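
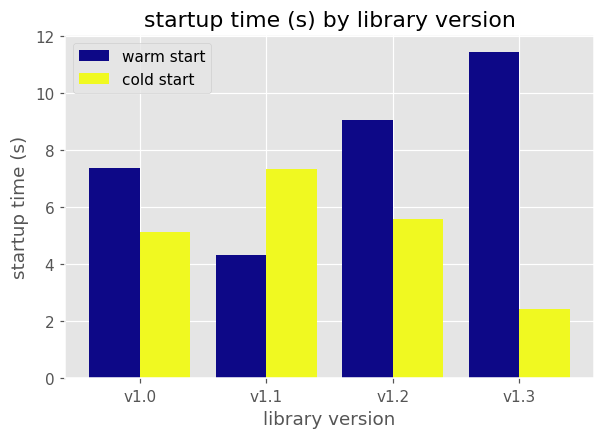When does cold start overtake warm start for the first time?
v1.1

v1.0: cold start ≈ 5 vs warm start ≈ 7 (not yet); v1.1: cold start ≈ 7 vs warm start ≈ 4 (first crossover).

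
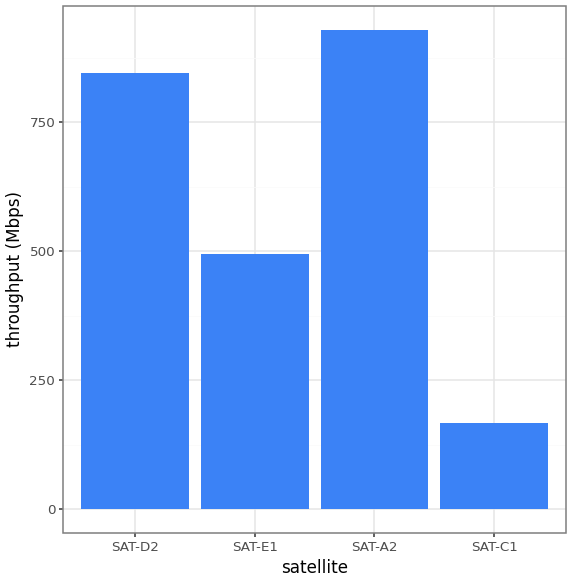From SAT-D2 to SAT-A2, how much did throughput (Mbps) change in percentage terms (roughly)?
≈ +12.5%

SAT-D2 ≈ 800, SAT-A2 ≈ 900; (900 − 800) / 800 ≈ +12.5%.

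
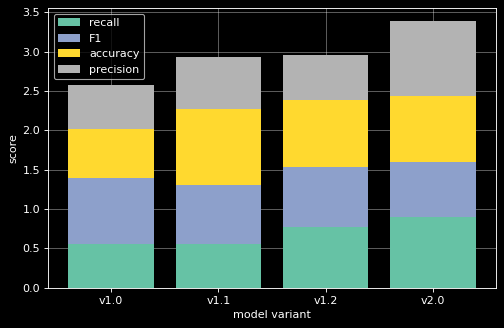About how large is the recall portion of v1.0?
≈ 0.5

recall top ≈ 0.5, bottom ≈ 0.0; segment ≈ 0.5.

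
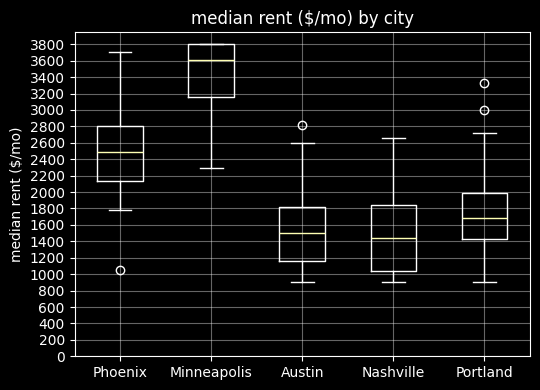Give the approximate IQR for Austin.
Q3 ≈ 1800, Q1 ≈ 1200; IQR ≈ 600.

≈ 600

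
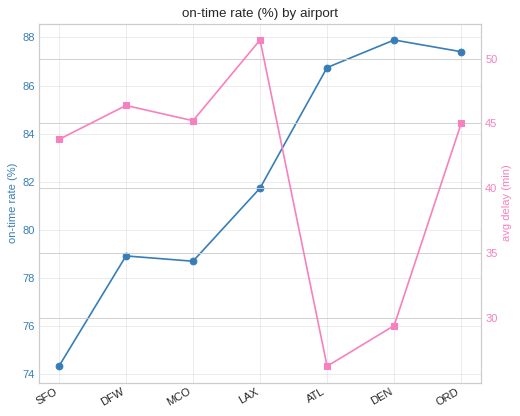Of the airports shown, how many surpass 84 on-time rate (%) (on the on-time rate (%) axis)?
3

Above 84: ATL, DEN, ORD.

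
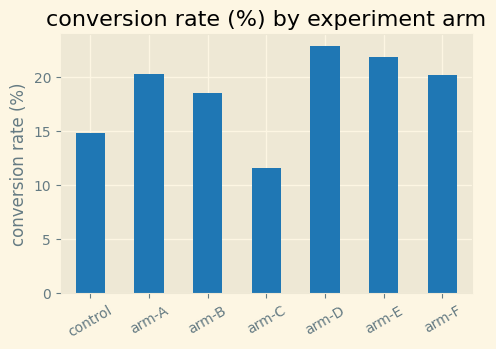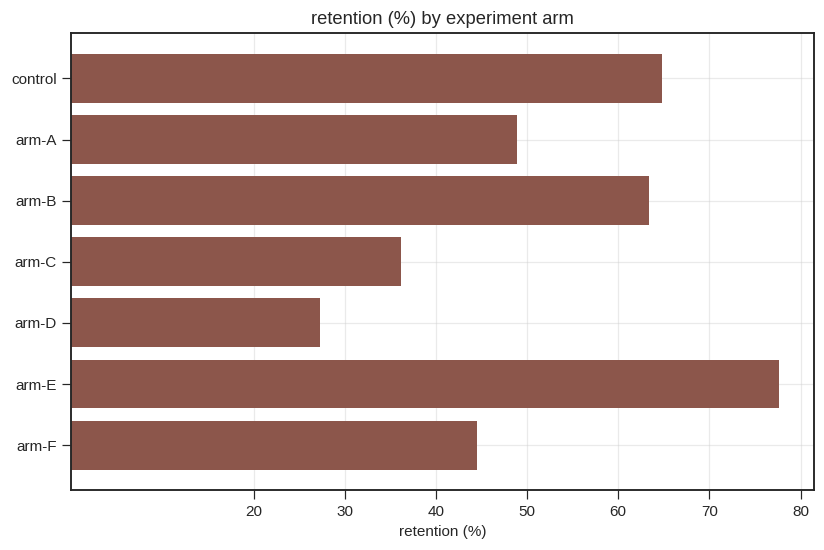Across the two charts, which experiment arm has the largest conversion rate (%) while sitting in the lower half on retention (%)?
arm-D

Chart 2 median retention (%) ≈ 50; below-median experiment arms: arm-C, arm-D, arm-F. Among those, arm-D has the highest conversion rate (%) (≈ 25).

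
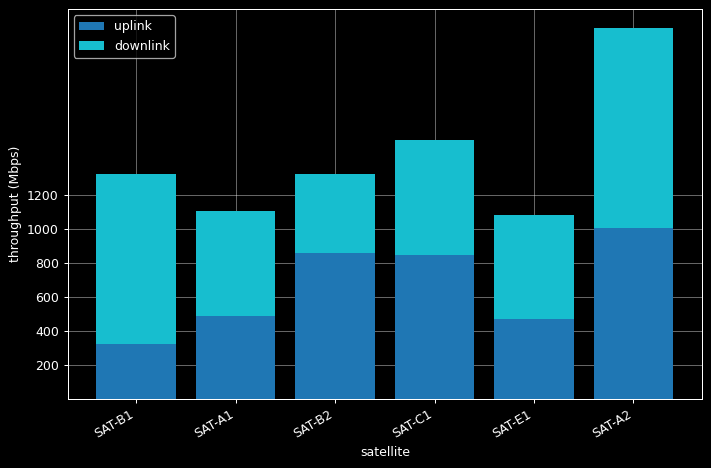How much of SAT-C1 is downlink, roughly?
downlink top ≈ 1600, bottom ≈ 800; segment ≈ 800.

≈ 800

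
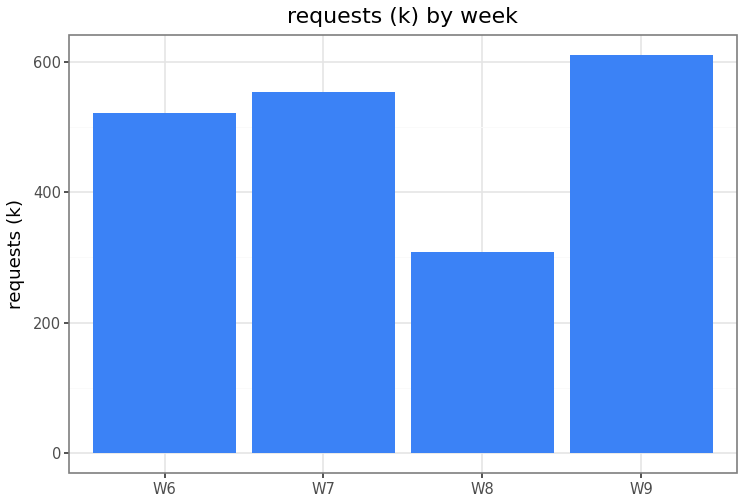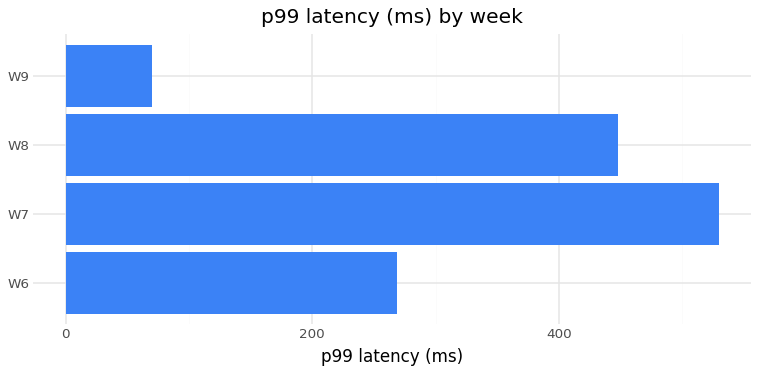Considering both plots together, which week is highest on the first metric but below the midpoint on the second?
Chart 2 median p99 latency (ms) ≈ 350; below-median weeks: W6, W9. Among those, W9 has the highest requests (k) (≈ 600).

W9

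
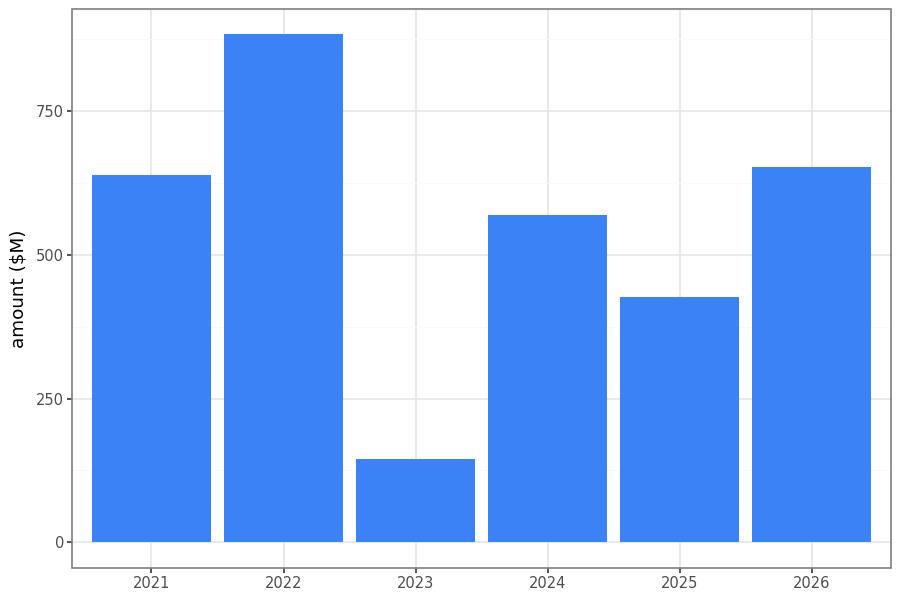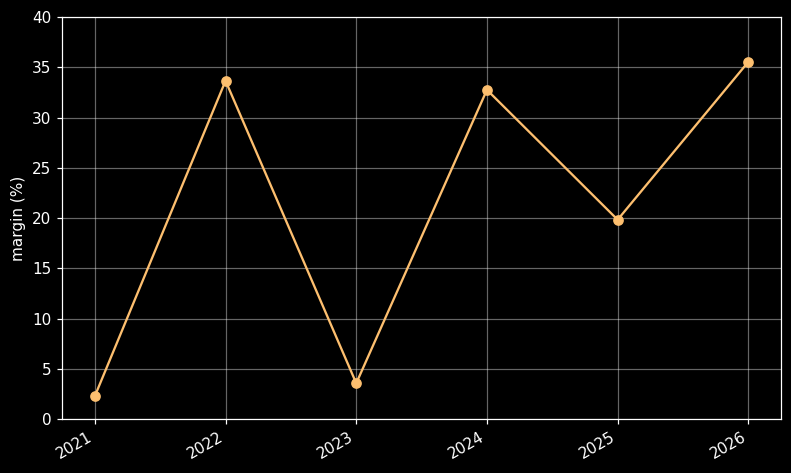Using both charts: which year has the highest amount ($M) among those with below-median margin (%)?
2021

Chart 2 median margin (%) ≈ 25; below-median years: 2021, 2023, 2025. Among those, 2021 has the highest amount ($M) (≈ 600).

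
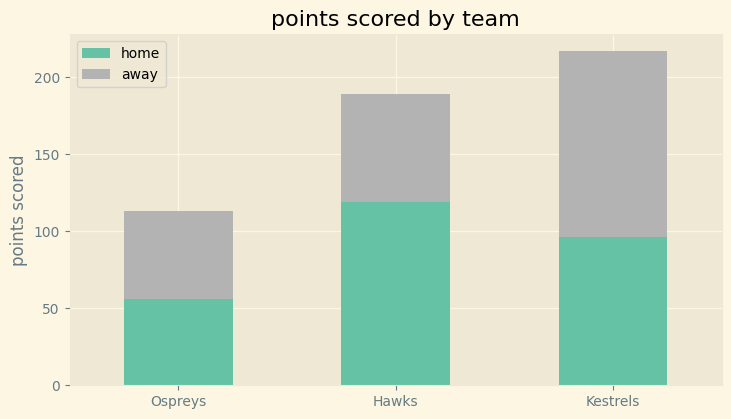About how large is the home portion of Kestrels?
home top ≈ 100, bottom ≈ 0; segment ≈ 100.

≈ 100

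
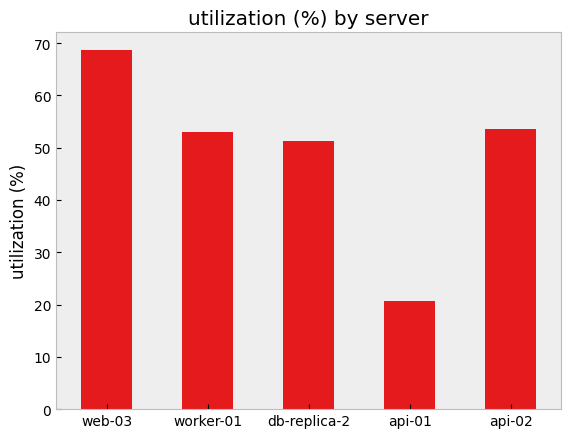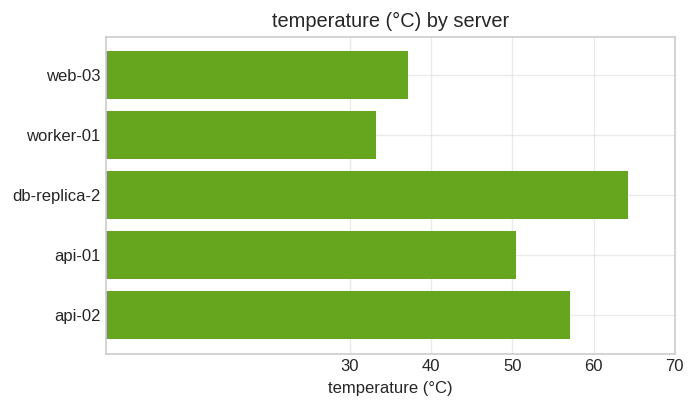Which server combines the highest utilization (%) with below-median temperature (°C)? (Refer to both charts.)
web-03

Chart 2 median temperature (°C) ≈ 50; below-median servers: web-03, worker-01. Among those, web-03 has the highest utilization (%) (≈ 70).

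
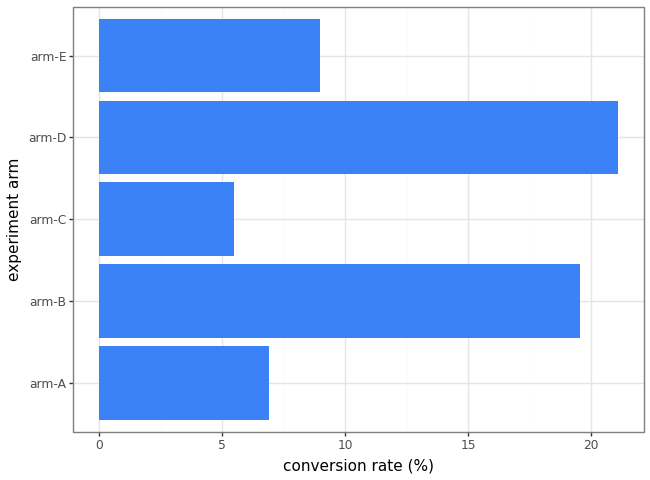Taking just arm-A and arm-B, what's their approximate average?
(6 + 20) / 2 ≈ 13.

≈ 13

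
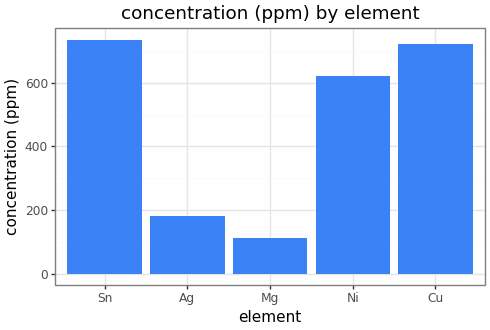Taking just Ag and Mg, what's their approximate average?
≈ 150

(200 + 100) / 2 ≈ 150.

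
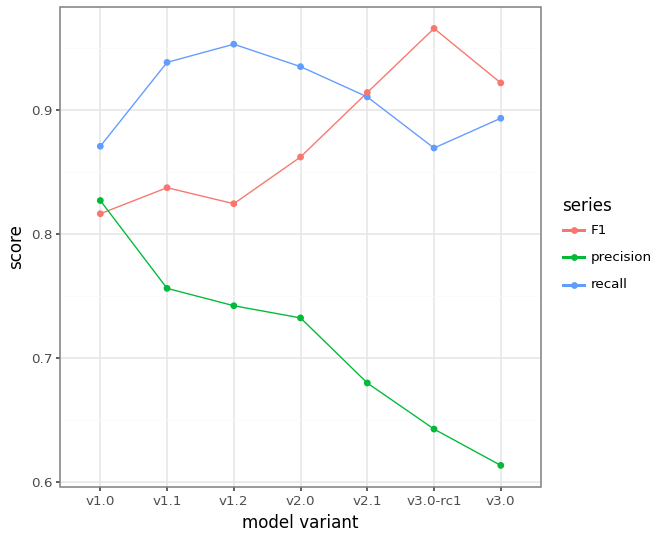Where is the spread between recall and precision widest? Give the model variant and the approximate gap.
v3.0, ≈ 0.30

v3.0: recall ≈ 0.90, precision ≈ 0.60 → gap ≈ 0.30. Next-largest (v2.1) is only ≈ 0.20.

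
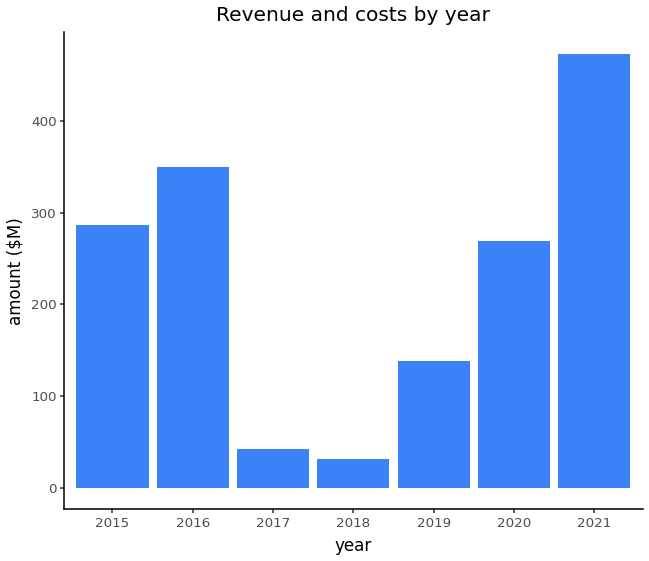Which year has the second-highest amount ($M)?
Top 3: 2021 ≈ 450, 2016 ≈ 350, 2015 ≈ 300.

2016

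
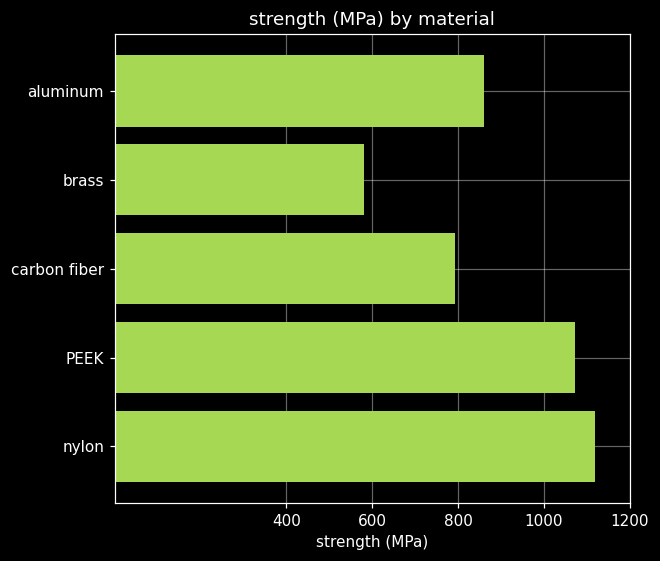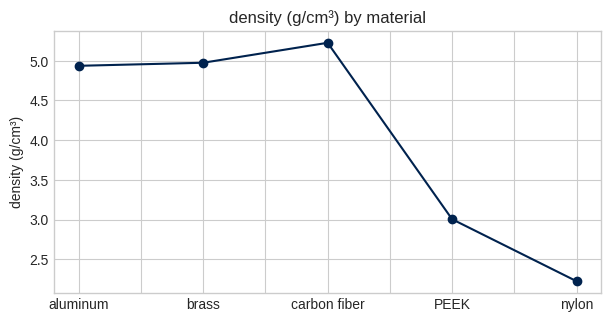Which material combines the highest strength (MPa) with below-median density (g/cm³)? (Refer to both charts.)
Chart 2 median density (g/cm³) ≈ 5; below-median materials: PEEK, nylon. Among those, nylon has the highest strength (MPa) (≈ 1200).

nylon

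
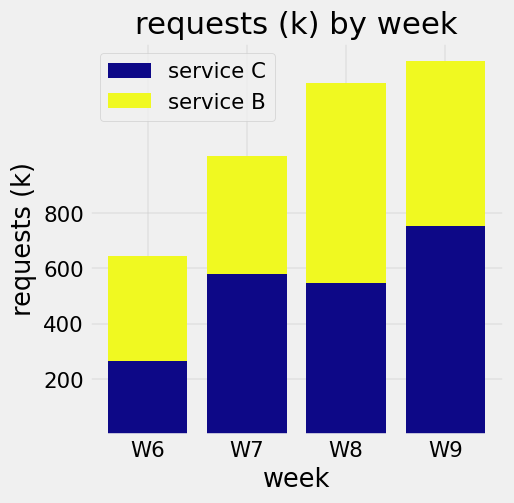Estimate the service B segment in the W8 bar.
service B top ≈ 1200, bottom ≈ 600; segment ≈ 600.

≈ 600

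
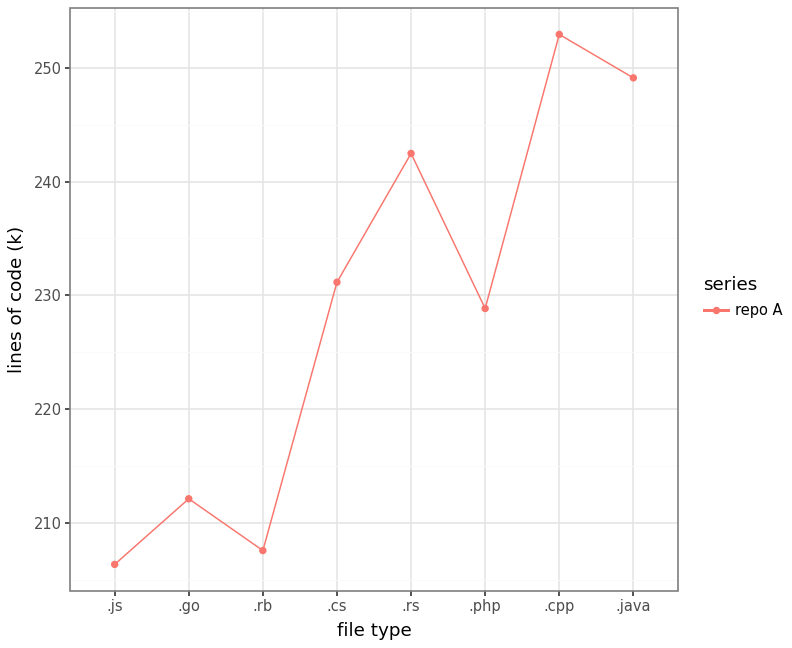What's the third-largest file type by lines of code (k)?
.rs

Top 4: .cpp ≈ 255, .java ≈ 250, .rs ≈ 240, .cs ≈ 230.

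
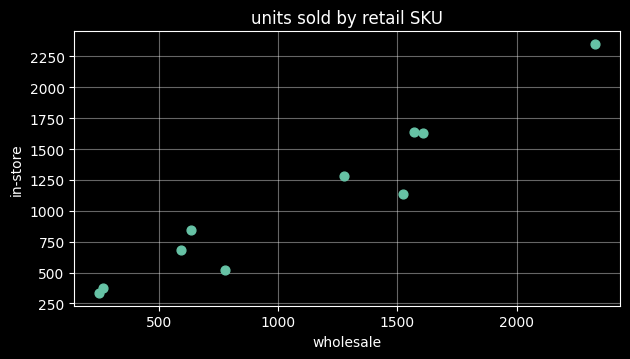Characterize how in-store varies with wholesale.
positive, strong

Points are positively correlated; strong (|r| ≈ 1.0).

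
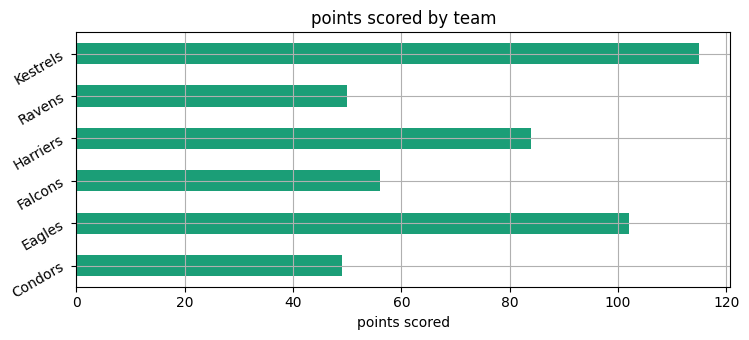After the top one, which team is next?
Top 3: Kestrels ≈ 120, Eagles ≈ 100, Harriers ≈ 80.

Eagles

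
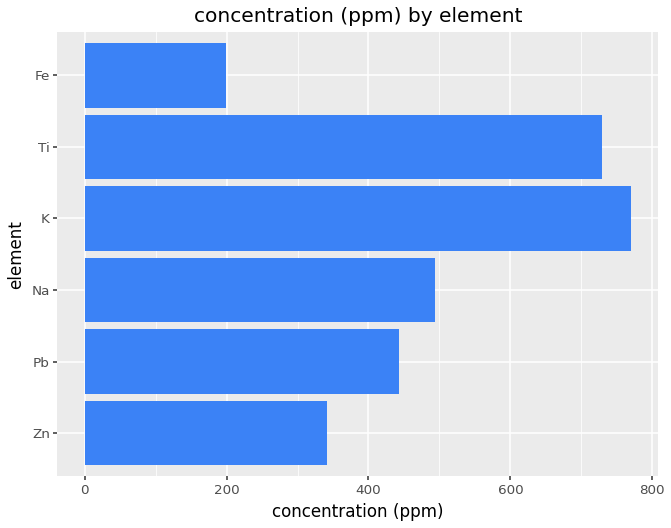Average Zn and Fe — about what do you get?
≈ 250

(300 + 200) / 2 ≈ 250.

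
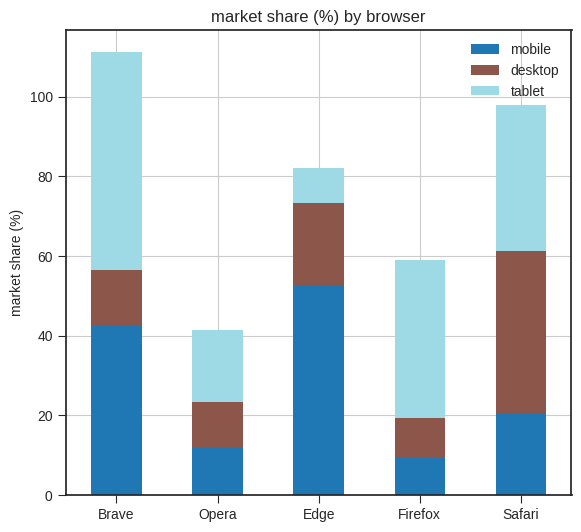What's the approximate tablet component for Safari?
tablet top ≈ 100, bottom ≈ 60; segment ≈ 40.

≈ 40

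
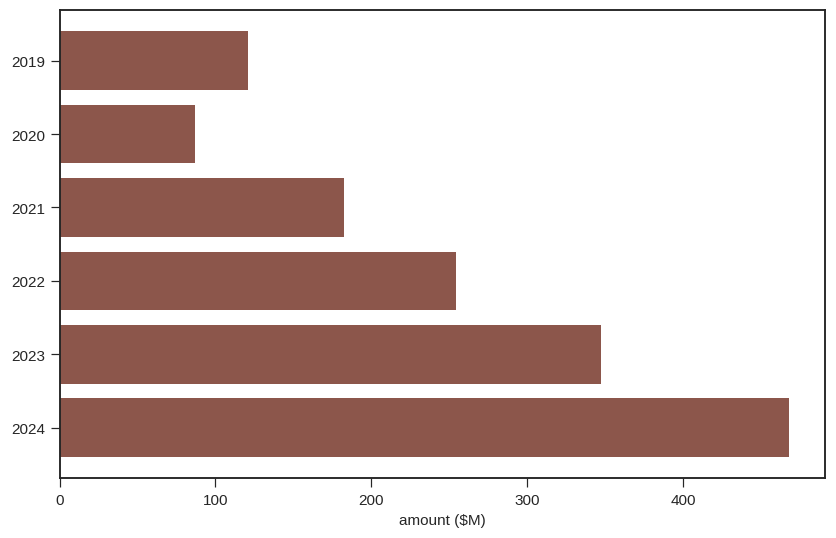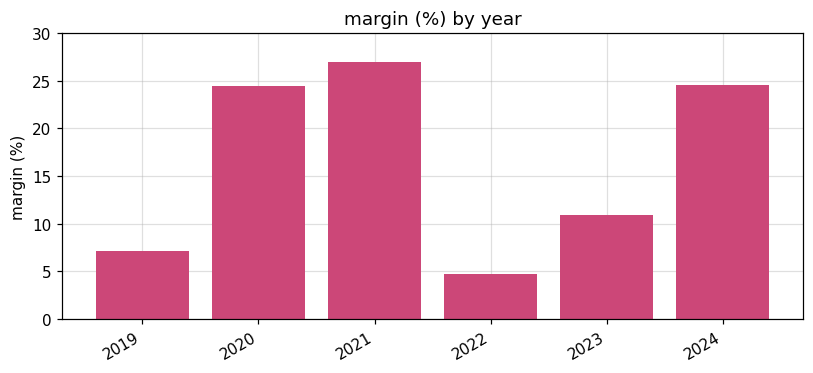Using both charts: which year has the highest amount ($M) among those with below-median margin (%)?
2023

Chart 2 median margin (%) ≈ 20; below-median years: 2019, 2022, 2023. Among those, 2023 has the highest amount ($M) (≈ 350).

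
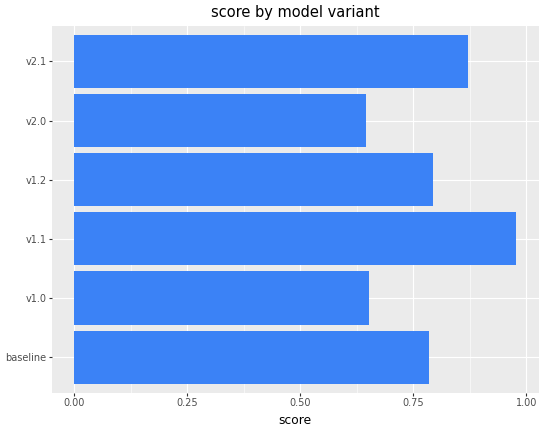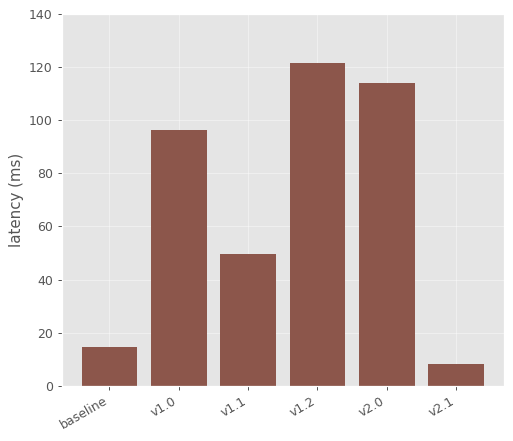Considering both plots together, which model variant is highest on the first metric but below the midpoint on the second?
v1.1

Chart 2 median latency (ms) ≈ 80; below-median model variants: baseline, v1.1, v2.1. Among those, v1.1 has the highest score (≈ 1).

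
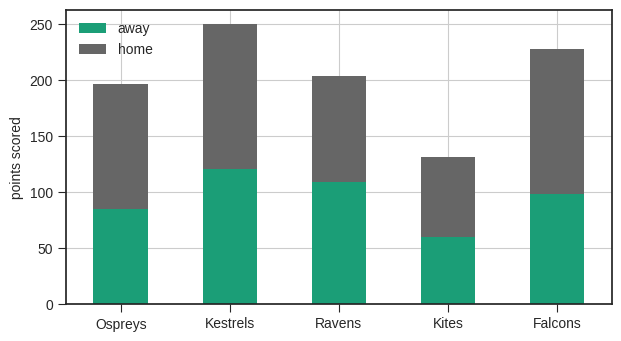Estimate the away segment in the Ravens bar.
away top ≈ 100, bottom ≈ 0; segment ≈ 100.

≈ 100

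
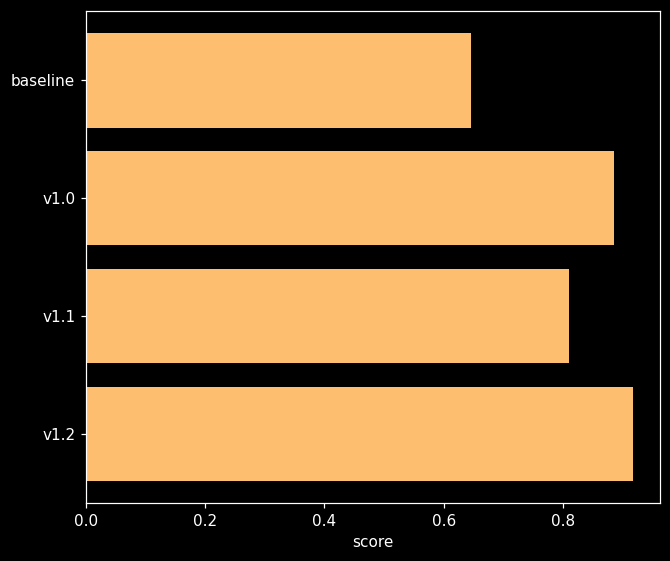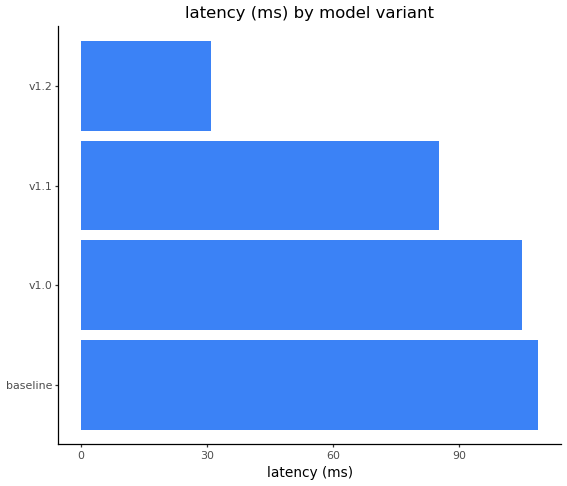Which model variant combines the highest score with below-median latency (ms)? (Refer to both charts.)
v1.2

Chart 2 median latency (ms) ≈ 100; below-median model variants: v1.1, v1.2. Among those, v1.2 has the highest score (≈ 0.9).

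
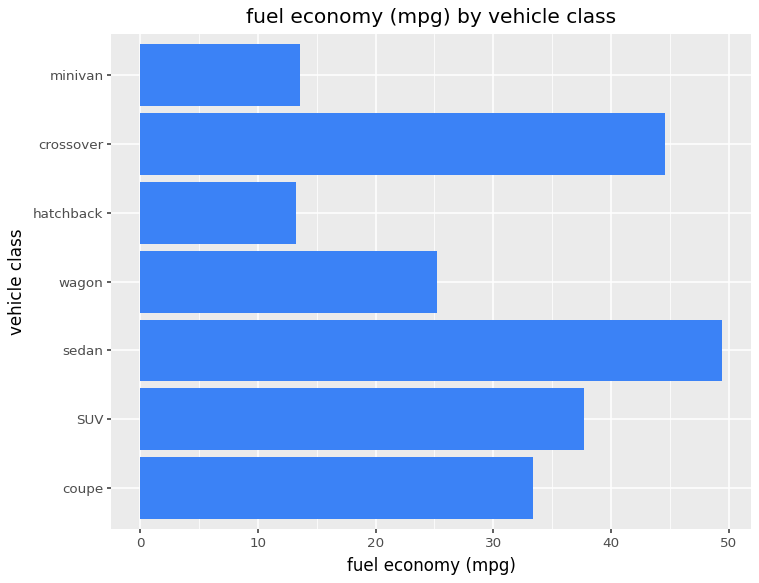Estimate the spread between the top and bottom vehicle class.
Max sedan ≈ 50, min hatchback ≈ 15; range ≈ 35.

≈ 35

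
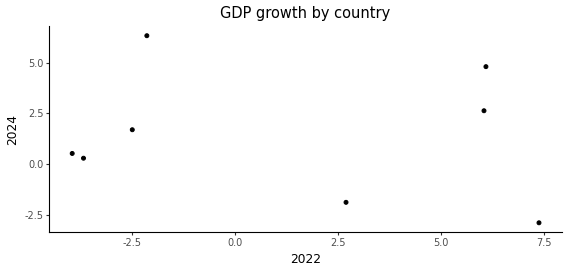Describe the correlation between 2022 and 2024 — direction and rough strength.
Points are roughly uncorrelated; weak (|r| ≈ 0.2).

no clear correlation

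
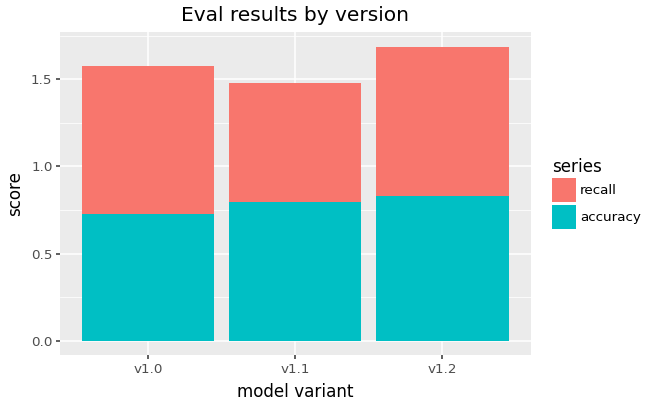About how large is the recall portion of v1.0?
≈ 0.8

recall top ≈ 1.6, bottom ≈ 0.8; segment ≈ 0.8.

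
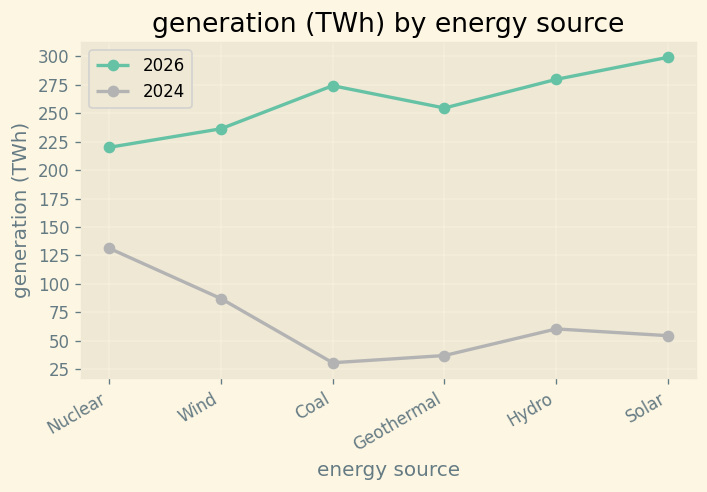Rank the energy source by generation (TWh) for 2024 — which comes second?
Top 3 for 2024: Nuclear ≈ 125, Wind ≈ 75, Hydro ≈ 50.

Wind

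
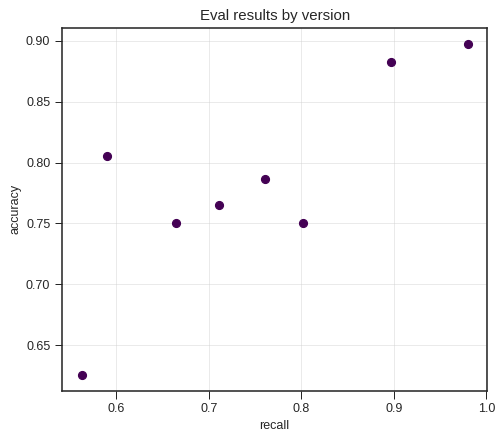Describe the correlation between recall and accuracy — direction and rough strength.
Points are positively correlated; strong (|r| ≈ 0.8).

positive, strong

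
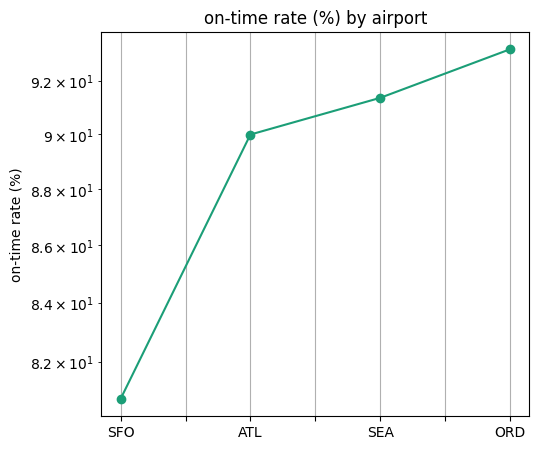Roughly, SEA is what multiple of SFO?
SEA ≈ 92, SFO ≈ 80; 92/80 ≈ 1.15.

≈ 1.15×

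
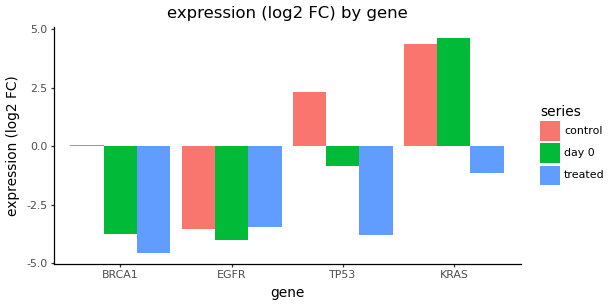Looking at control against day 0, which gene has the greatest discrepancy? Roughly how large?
BRCA1: control ≈ 0, day 0 ≈ -4 → gap ≈ 4. Next-largest (TP53) is only ≈ 3.

BRCA1, ≈ 4 log2 FC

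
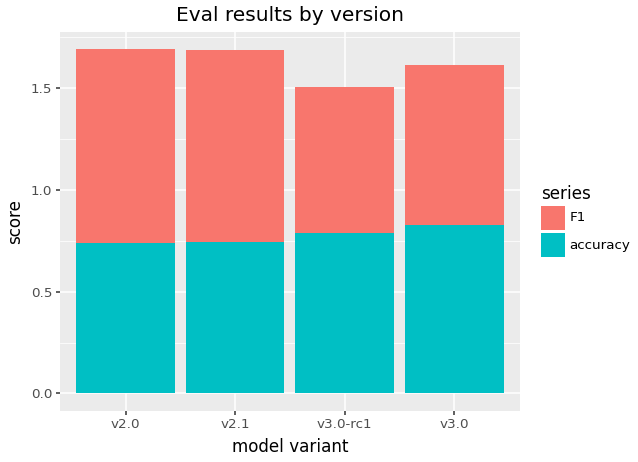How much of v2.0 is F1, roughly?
F1 top ≈ 1.6, bottom ≈ 0.8; segment ≈ 0.8.

≈ 0.8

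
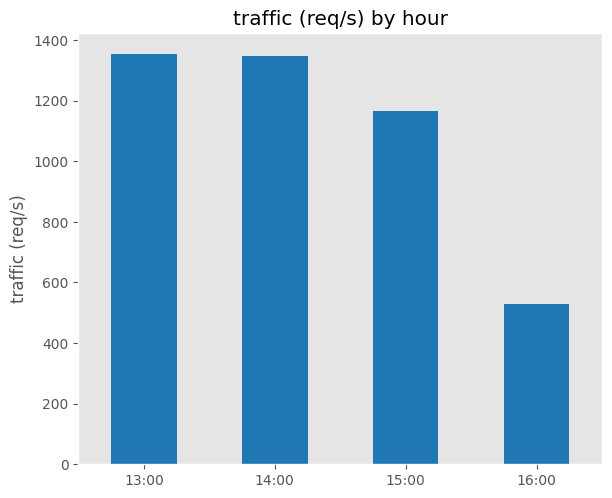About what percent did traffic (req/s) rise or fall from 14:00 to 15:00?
≈ -14.3%

14:00 ≈ 1400, 15:00 ≈ 1200; (1200 − 1400) / 1400 ≈ -14.3%.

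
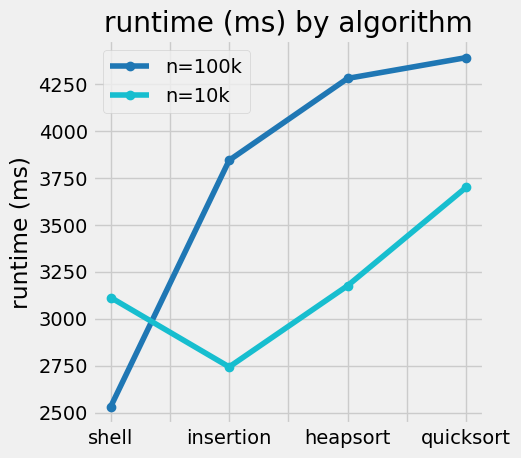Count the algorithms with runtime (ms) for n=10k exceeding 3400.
1

Above 3400: quicksort.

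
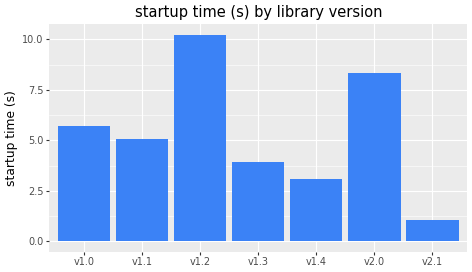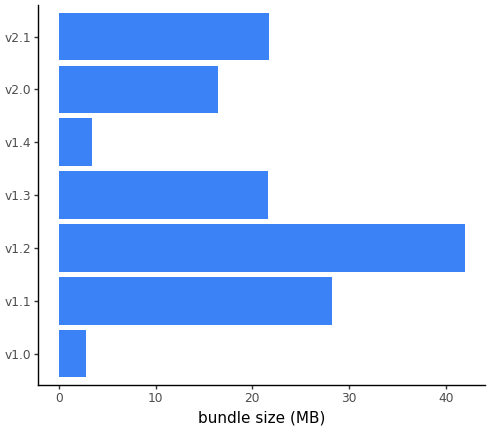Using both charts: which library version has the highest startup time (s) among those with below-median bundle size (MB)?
Chart 2 median bundle size (MB) ≈ 20; below-median library versions: v1.0, v1.4, v2.0. Among those, v2.0 has the highest startup time (s) (≈ 8).

v2.0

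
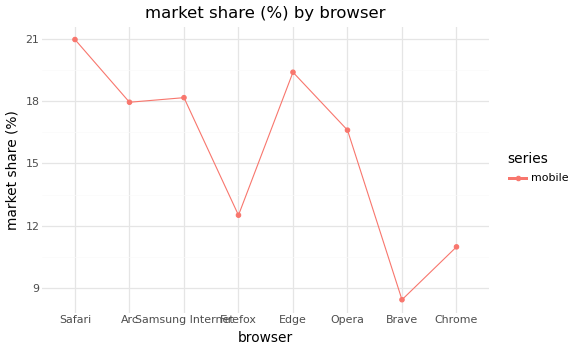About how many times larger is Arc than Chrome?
Arc ≈ 18, Chrome ≈ 10; 18/10 ≈ 1.8.

≈ 1.8×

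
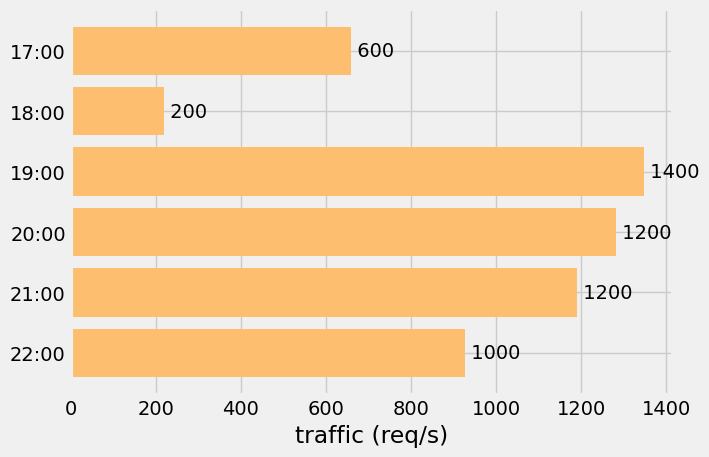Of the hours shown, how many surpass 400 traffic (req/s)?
Above 400: 17:00, 19:00, 20:00, 21:00, 22:00.

5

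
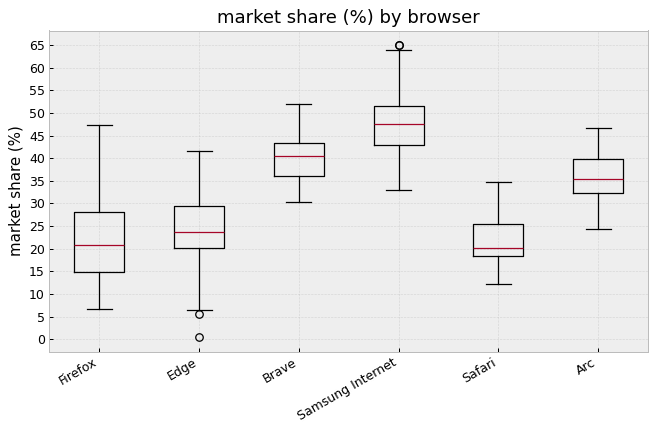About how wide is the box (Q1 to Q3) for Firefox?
Q3 ≈ 30, Q1 ≈ 15; IQR ≈ 15.

≈ 15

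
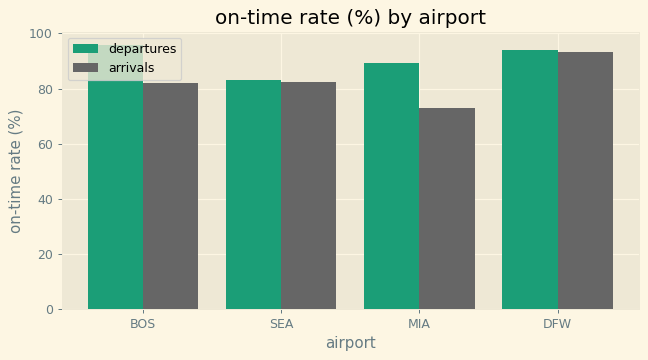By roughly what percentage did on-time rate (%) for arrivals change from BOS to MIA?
BOS ≈ 80, MIA ≈ 70; (70 − 80) / 80 ≈ -12.5%.

≈ -12.5%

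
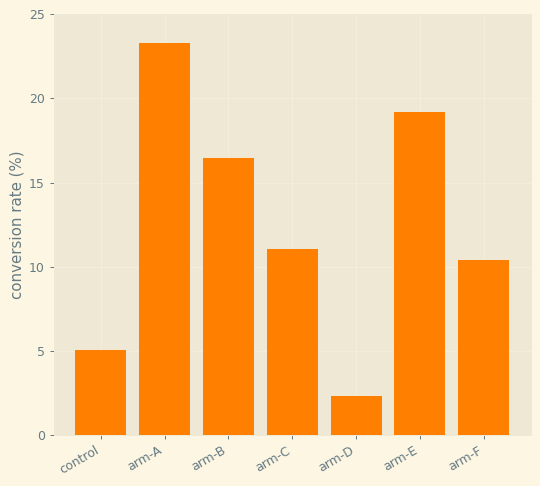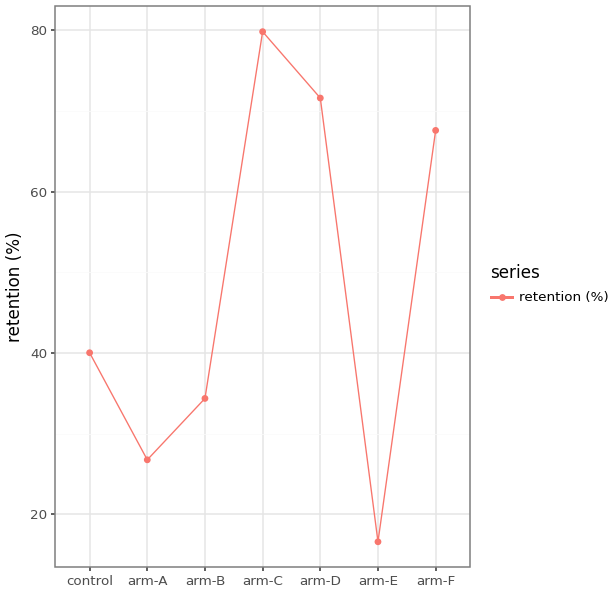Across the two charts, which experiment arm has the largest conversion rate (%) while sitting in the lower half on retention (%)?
Chart 2 median retention (%) ≈ 40; below-median experiment arms: arm-A, arm-B, arm-E. Among those, arm-A has the highest conversion rate (%) (≈ 25).

arm-A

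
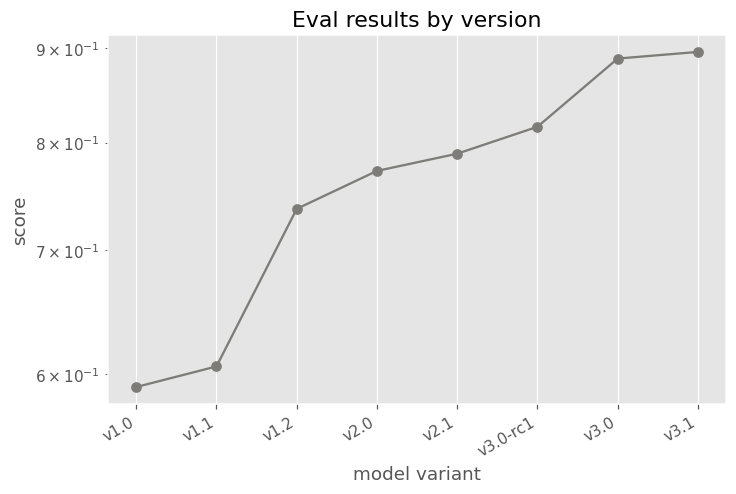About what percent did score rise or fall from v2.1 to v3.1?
v2.1 ≈ 0.80, v3.1 ≈ 0.90; (0.90 − 0.80) / 0.80 ≈ +12.5%.

≈ +12.5%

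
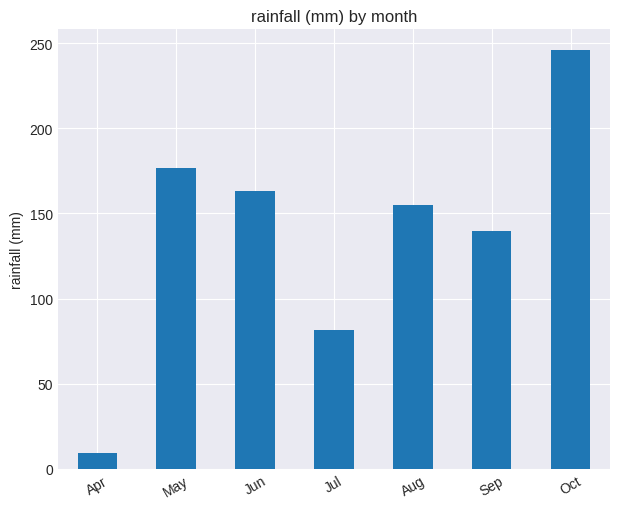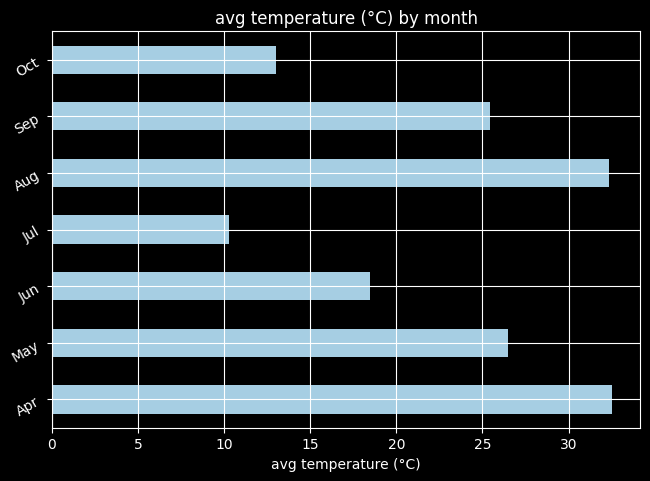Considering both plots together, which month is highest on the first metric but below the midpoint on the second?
Chart 2 median avg temperature (°C) ≈ 25; below-median months: Jun, Jul, Oct. Among those, Oct has the highest rainfall (mm) (≈ 250).

Oct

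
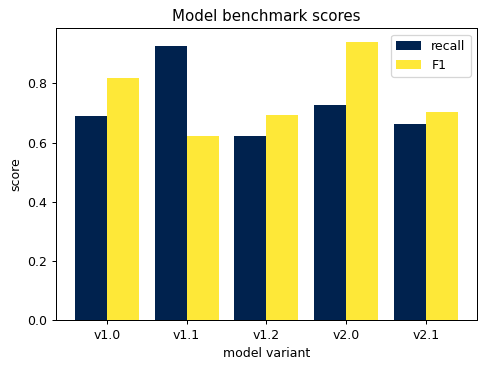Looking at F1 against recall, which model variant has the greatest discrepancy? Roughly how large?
v1.1, ≈ 0.3

v1.1: F1 ≈ 0.6, recall ≈ 0.9 → gap ≈ 0.3. Next-largest (v2.0) is only ≈ 0.2.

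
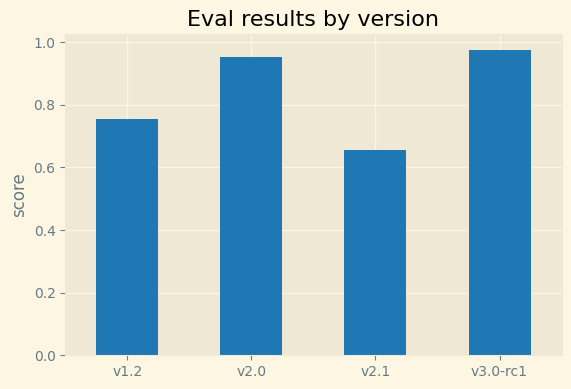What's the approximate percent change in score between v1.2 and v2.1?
v1.2 ≈ 0.8, v2.1 ≈ 0.7; (0.7 − 0.8) / 0.8 ≈ -12.5%.

≈ -12.5%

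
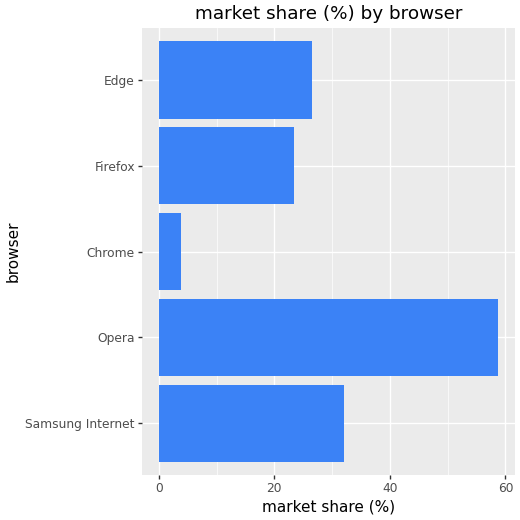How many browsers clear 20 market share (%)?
Above 20: Samsung Internet, Opera, Firefox, Edge.

4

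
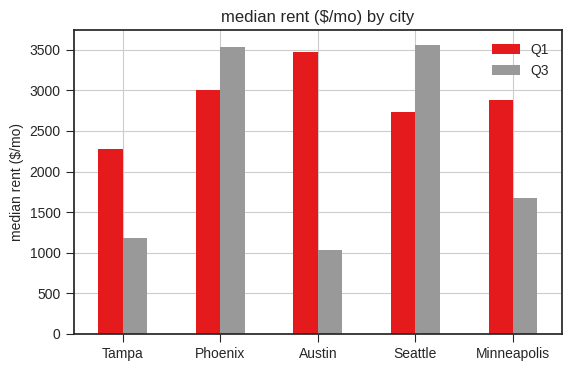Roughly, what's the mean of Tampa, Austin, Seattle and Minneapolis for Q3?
≈ 1750

(1000 + 1000 + 3500 + 1500) / 4 ≈ 1750.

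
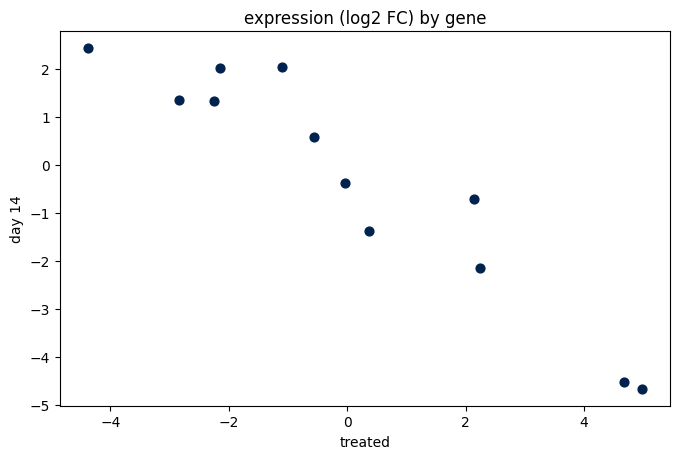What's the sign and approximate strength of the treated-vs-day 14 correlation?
Points are negatively correlated; strong (|r| ≈ 1.0).

negative, strong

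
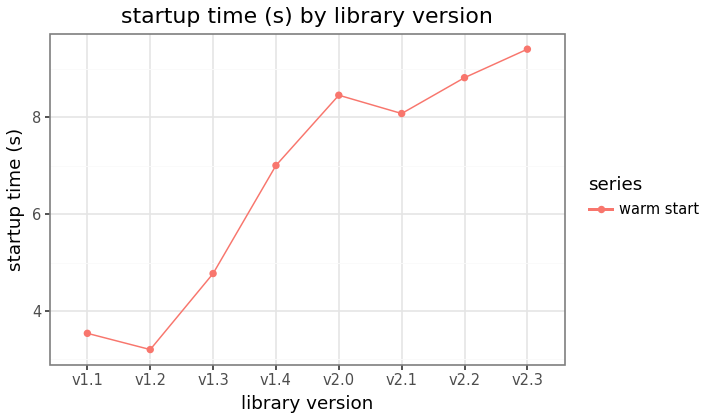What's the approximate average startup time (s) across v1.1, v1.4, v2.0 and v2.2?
(4 + 7 + 8 + 9) / 4 ≈ 7.

≈ 7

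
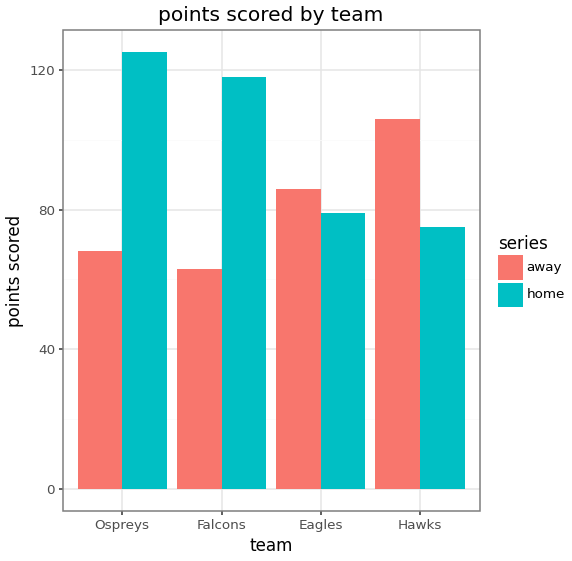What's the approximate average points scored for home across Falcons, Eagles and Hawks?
(120 + 80 + 80) / 3 ≈ 93.

≈ 93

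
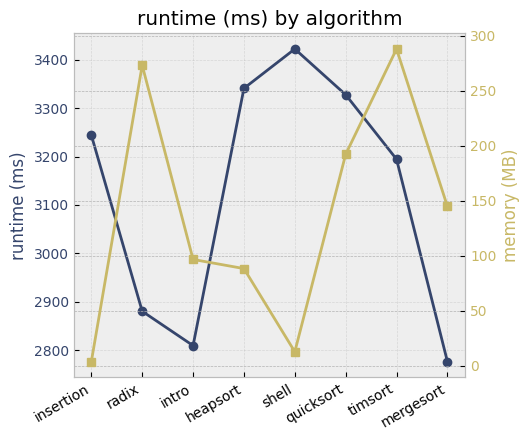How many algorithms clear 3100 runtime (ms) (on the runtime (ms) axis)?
5

Above 3100: insertion, heapsort, shell, quicksort, timsort.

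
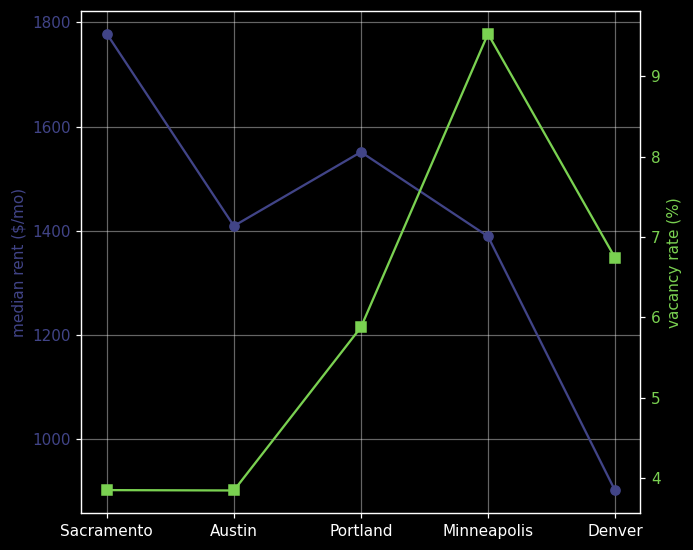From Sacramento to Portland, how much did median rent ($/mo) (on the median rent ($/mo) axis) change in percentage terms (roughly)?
Sacramento ≈ 1800, Portland ≈ 1600; (1600 − 1800) / 1800 ≈ -11.1%.

≈ -11.1%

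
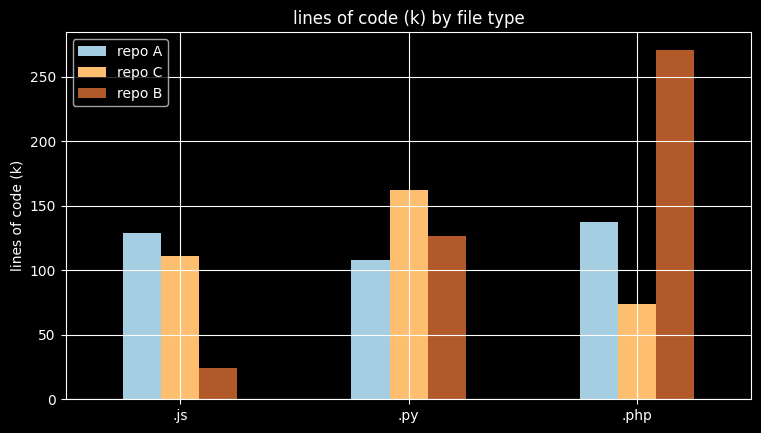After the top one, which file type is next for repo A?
Top 3 for repo A: .php ≈ 150, .js ≈ 125, .py ≈ 100.

.js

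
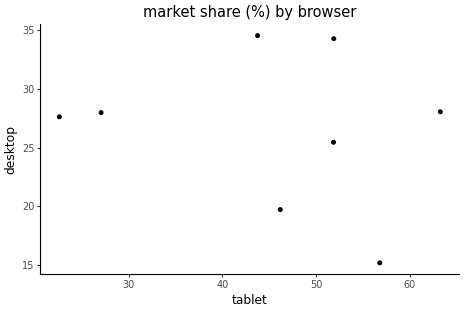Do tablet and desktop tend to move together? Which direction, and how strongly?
Points are roughly uncorrelated; weak (|r| ≈ 0.2).

no clear correlation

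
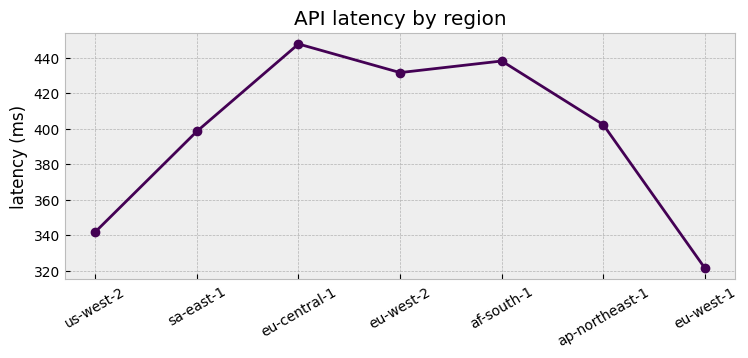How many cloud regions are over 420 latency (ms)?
Above 420: eu-central-1, eu-west-2, af-south-1.

3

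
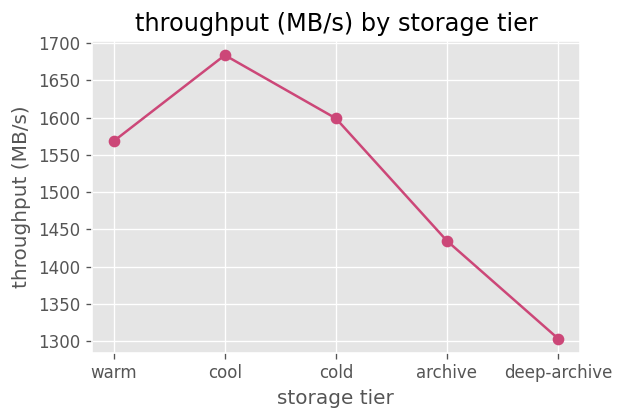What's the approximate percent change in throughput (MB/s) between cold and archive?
cold ≈ 1600, archive ≈ 1450; (1450 − 1600) / 1600 ≈ -9.4%.

≈ -9.4%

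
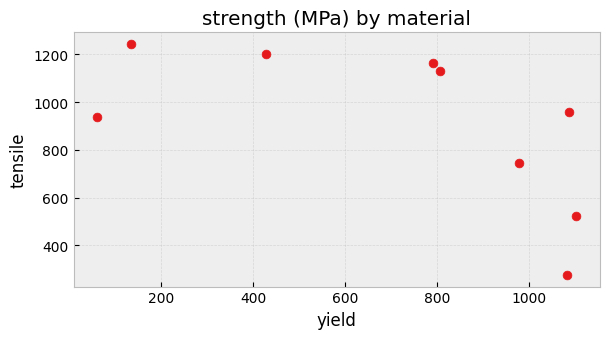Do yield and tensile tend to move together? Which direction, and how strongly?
Points are negatively correlated; moderate (|r| ≈ 0.6).

negative, moderate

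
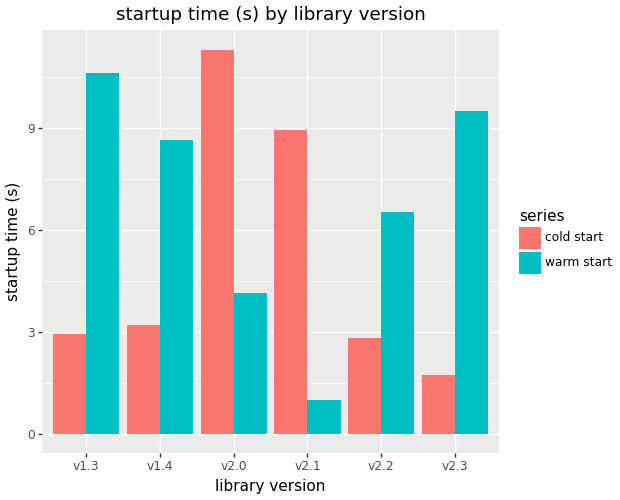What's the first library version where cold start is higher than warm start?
v2.0

v1.4: cold start ≈ 3 vs warm start ≈ 9 (not yet); v2.0: cold start ≈ 11 vs warm start ≈ 4 (first crossover).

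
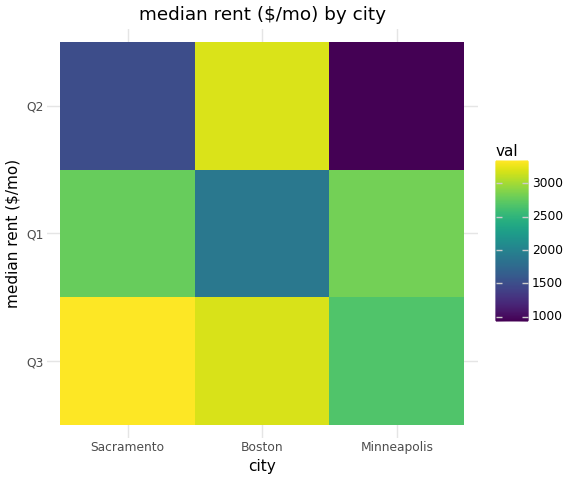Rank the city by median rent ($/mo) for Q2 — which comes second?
Top 3 for Q2: Boston ≈ 3000, Sacramento ≈ 1500, Minneapolis ≈ 1000.

Sacramento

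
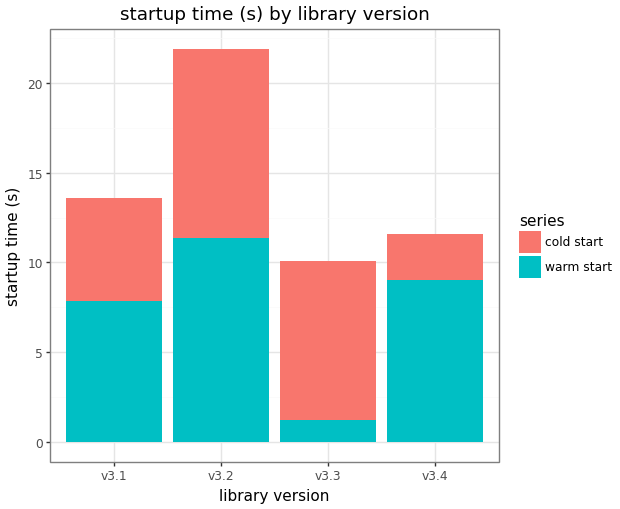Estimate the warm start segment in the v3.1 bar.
warm start top ≈ 8, bottom ≈ 0; segment ≈ 8.

≈ 8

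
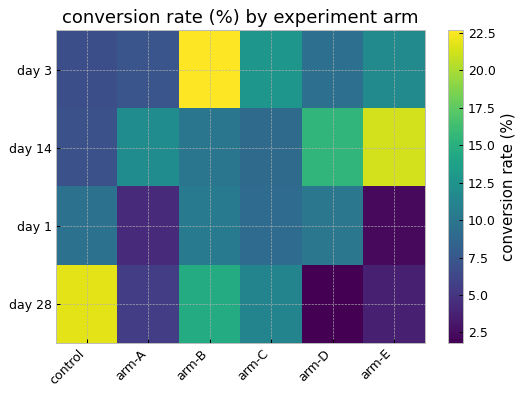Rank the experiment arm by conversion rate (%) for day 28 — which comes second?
Top 3 for day 28: control ≈ 22, arm-B ≈ 14, arm-C ≈ 12.

arm-B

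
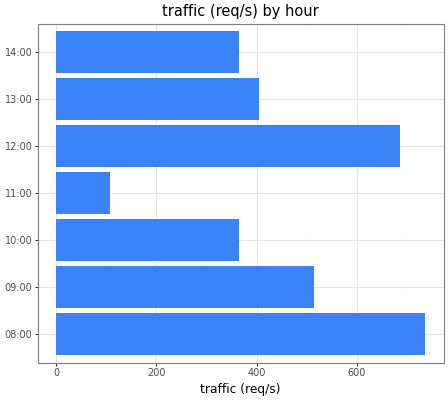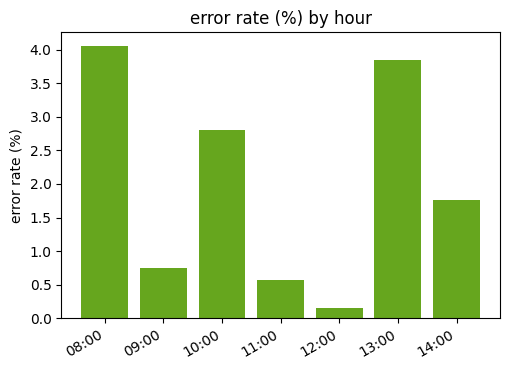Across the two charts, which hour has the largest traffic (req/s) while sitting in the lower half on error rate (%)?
Chart 2 median error rate (%) ≈ 2; below-median hours: 09:00, 11:00, 12:00. Among those, 12:00 has the highest traffic (req/s) (≈ 700).

12:00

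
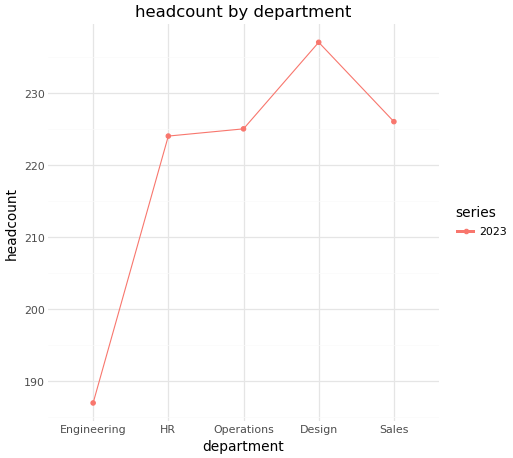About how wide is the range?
Max Design ≈ 235, min Engineering ≈ 185; range ≈ 50.

≈ 50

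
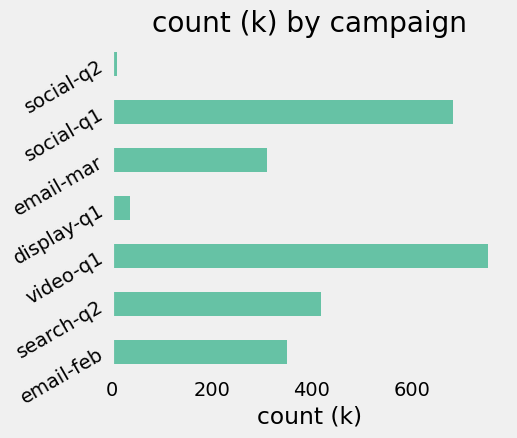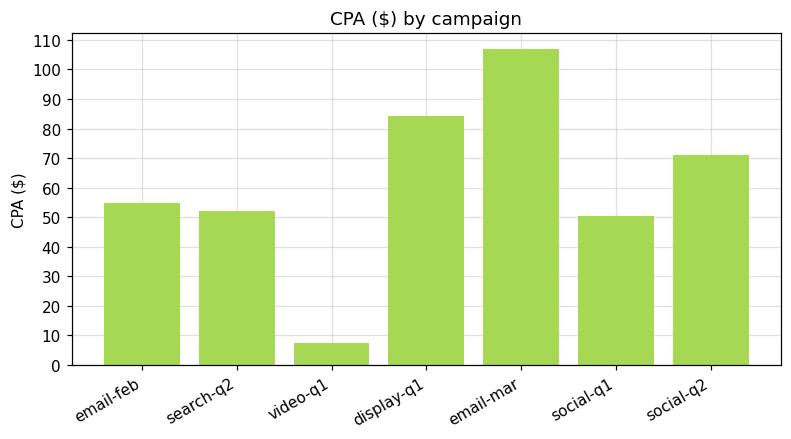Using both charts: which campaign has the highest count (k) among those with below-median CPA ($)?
video-q1

Chart 2 median CPA ($) ≈ 50; below-median campaigns: search-q2, video-q1, social-q1. Among those, video-q1 has the highest count (k) (≈ 800).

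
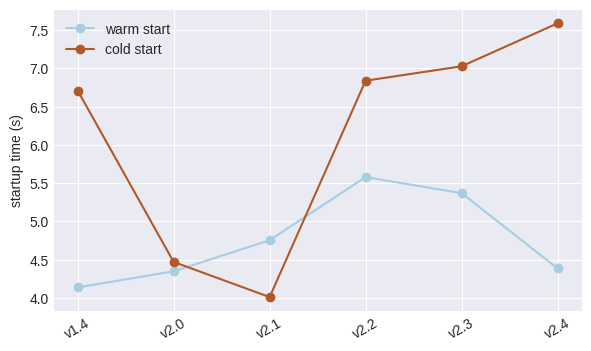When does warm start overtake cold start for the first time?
v2.0: warm start ≈ 4.5 vs cold start ≈ 4.5 (not yet); v2.1: warm start ≈ 5.0 vs cold start ≈ 4.0 (first crossover).

v2.1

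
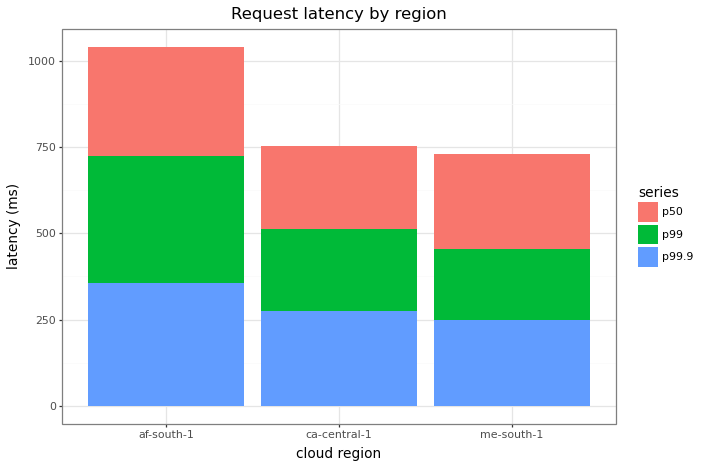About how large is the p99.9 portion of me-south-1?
p99.9 top ≈ 200, bottom ≈ 0; segment ≈ 200.

≈ 200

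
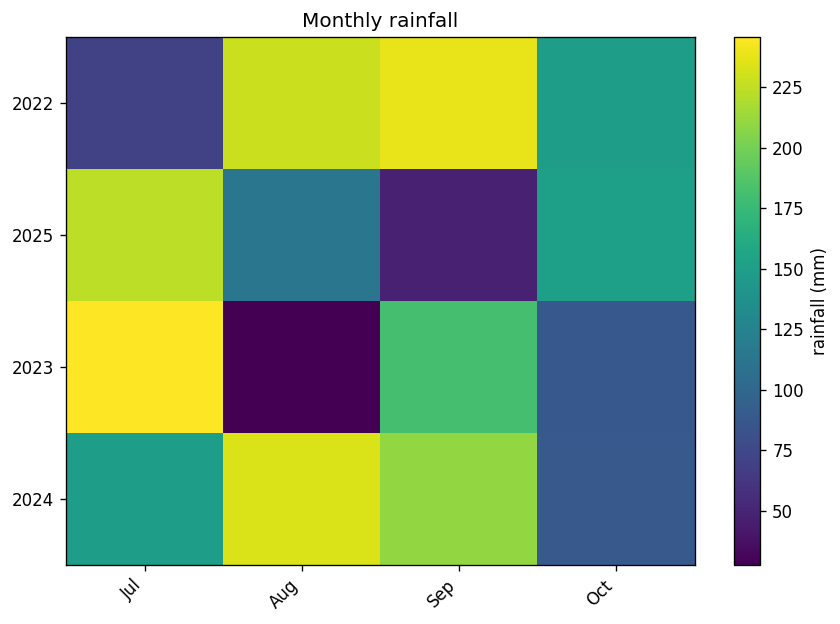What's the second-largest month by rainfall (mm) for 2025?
Top 3 for 2025: Jul ≈ 220, Oct ≈ 160, Aug ≈ 120.

Oct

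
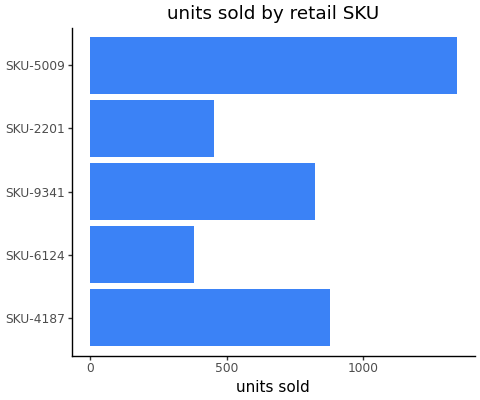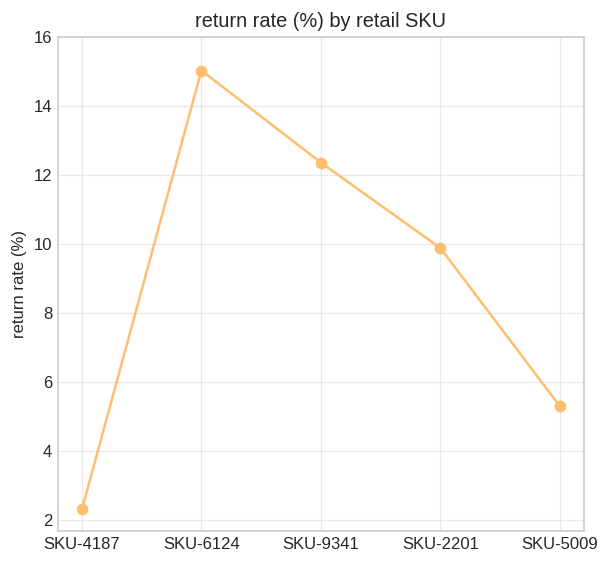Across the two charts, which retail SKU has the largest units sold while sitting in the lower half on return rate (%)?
SKU-5009

Chart 2 median return rate (%) ≈ 10; below-median retail SKUs: SKU-4187, SKU-5009. Among those, SKU-5009 has the highest units sold (≈ 1400).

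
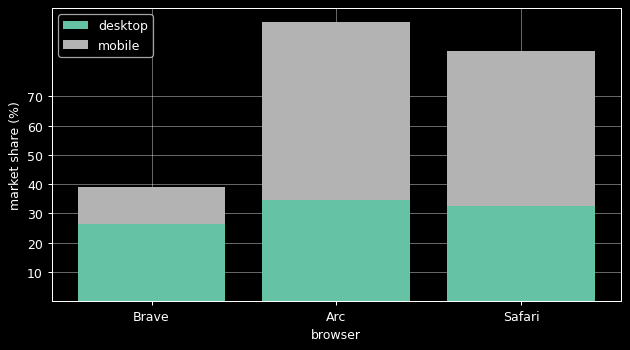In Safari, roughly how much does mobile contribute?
≈ 60

mobile top ≈ 90, bottom ≈ 30; segment ≈ 60.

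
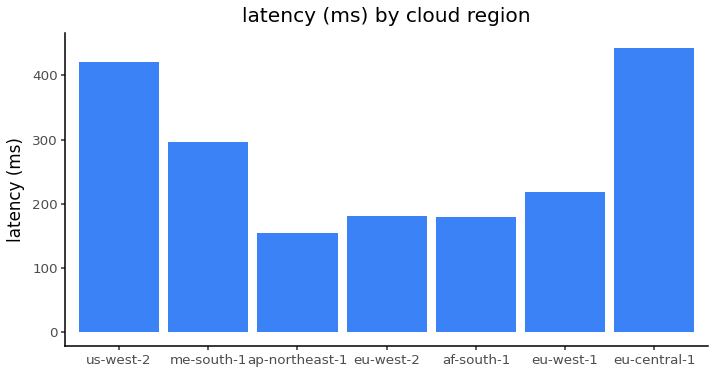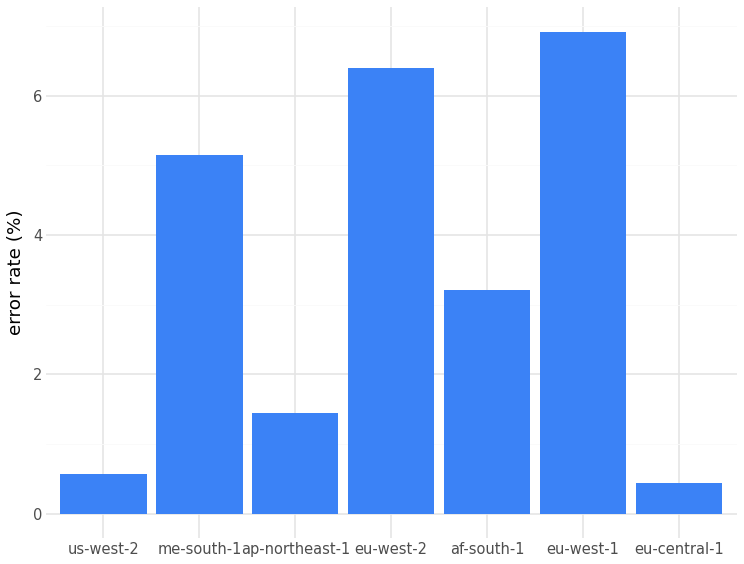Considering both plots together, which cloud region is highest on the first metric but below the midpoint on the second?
eu-central-1

Chart 2 median error rate (%) ≈ 3; below-median cloud regions: us-west-2, ap-northeast-1, eu-central-1. Among those, eu-central-1 has the highest latency (ms) (≈ 450).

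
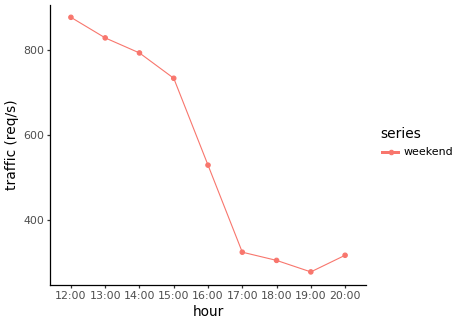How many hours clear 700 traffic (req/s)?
Above 700: 12:00, 13:00, 14:00, 15:00.

4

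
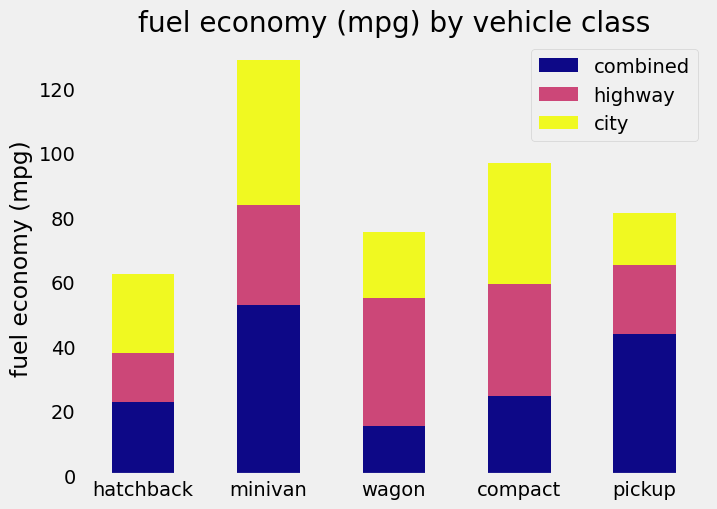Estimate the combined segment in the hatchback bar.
≈ 20

combined top ≈ 20, bottom ≈ 0; segment ≈ 20.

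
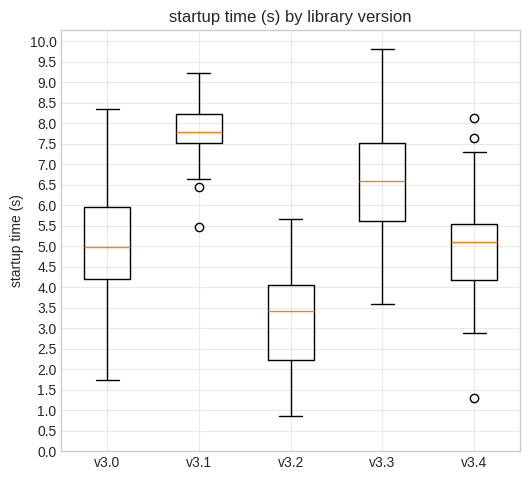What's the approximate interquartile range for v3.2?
Q3 ≈ 4.0, Q1 ≈ 2.0; IQR ≈ 2.0.

≈ 2.0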